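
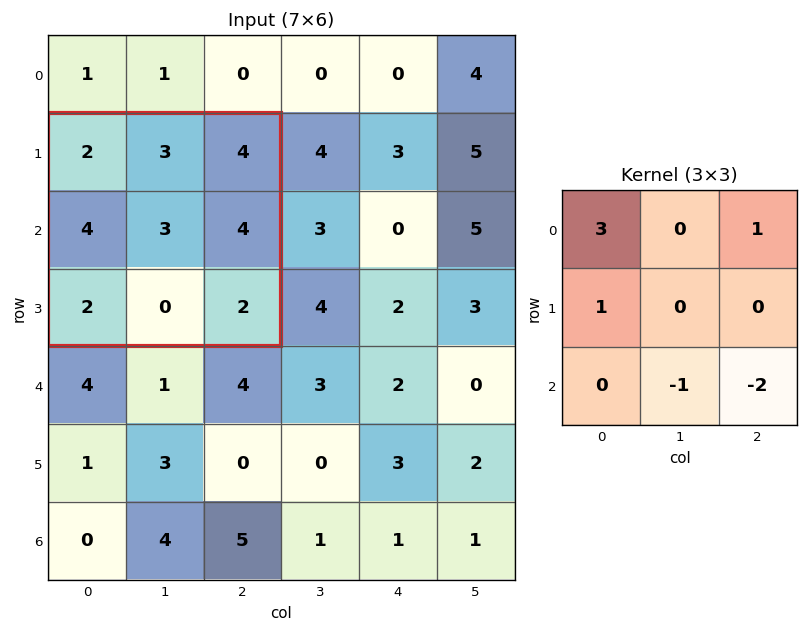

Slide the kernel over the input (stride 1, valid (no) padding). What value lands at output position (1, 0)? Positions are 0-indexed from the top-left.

10

The receptive field on the input at this output position is [2 3 4 / 4 3 4 / 2 0 2]. Elementwise product with the kernel and sum: 2·3 + 4·1 + 4·1 + 0·-1 + 2·-2.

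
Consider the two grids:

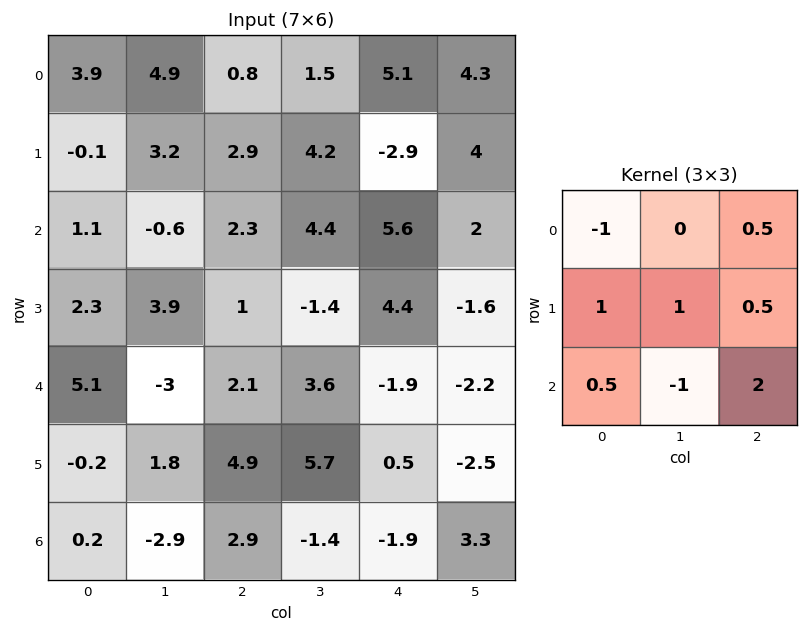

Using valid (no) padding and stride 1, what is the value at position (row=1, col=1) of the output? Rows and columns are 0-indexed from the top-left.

0.95

The receptive field on the input at this output position is [3.2 2.9 4.2 / -0.6 2.3 4.4 / 3.9 1 -1.4]. Elementwise product with the kernel and sum: 3.2·-1 + 4.2·0.5 + -0.6·1 + 2.3·1 + 4.4·0.5 + 3.9·0.5 + 1·-1 + -1.4·2.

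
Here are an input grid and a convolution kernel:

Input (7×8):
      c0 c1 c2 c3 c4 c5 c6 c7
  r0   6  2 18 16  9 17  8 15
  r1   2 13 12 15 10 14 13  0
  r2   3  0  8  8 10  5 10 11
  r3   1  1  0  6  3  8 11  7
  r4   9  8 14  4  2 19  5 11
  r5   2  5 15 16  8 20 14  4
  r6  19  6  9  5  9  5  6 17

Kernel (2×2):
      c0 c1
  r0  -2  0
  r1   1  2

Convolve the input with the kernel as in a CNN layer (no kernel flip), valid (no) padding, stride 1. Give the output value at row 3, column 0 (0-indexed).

23

The receptive field on the input at this output position is [1 1 / 9 8]. Elementwise product with the kernel and sum: 1·-2 + 9·1 + 8·2.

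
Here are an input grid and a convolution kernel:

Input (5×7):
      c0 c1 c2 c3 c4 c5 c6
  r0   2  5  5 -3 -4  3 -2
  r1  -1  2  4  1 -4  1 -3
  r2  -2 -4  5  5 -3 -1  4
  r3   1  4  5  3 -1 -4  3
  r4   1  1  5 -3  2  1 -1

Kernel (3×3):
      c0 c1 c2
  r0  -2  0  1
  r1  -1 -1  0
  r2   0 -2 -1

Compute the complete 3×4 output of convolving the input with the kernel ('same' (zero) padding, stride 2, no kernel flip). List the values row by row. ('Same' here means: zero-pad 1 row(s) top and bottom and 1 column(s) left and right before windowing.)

Output[0,0]: The receptive field on the zero-padded input at this output position is [0 0 0 / 0 2 5 / 0 -1 2]. Elementwise product with the kernel and sum: 0·-2 + 0·1 + 0·-1 + 2·-1 + -1·-2 + 2·-1.
Output[0,1]: The receptive field on the zero-padded input at this output position is [0 0 0 / 5 5 -3 / 2 4 1]. Elementwise product with the kernel and sum: 0·-2 + 0·1 + 5·-1 + 5·-1 + 4·-2 + 1·-1.

-2 -19 14 5
-2 -17 3 -11
3 -11 -9 8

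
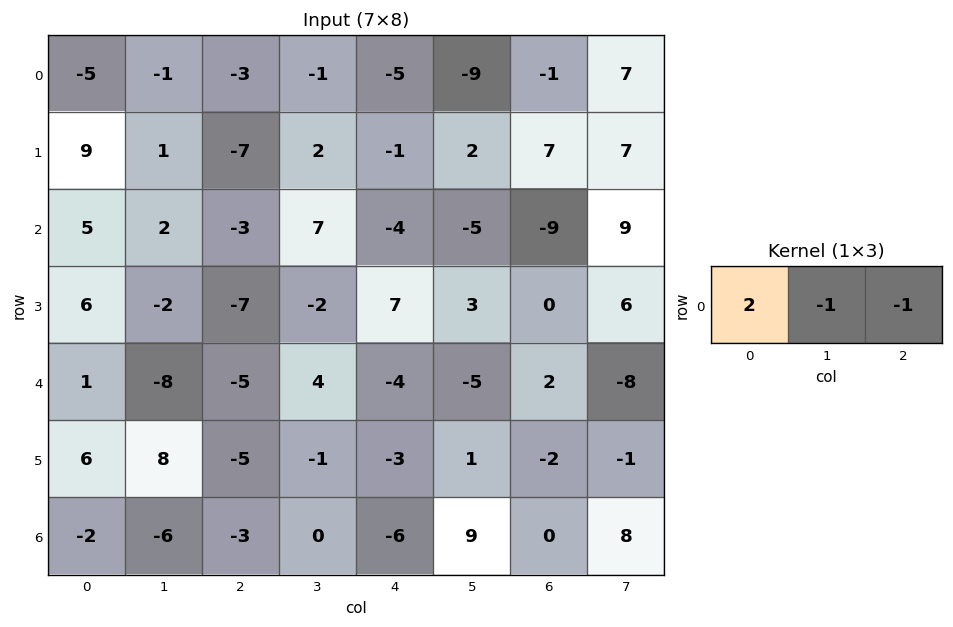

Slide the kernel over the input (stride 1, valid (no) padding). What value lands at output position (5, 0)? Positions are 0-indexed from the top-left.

9

The receptive field on the input at this output position is [6 8 -5]. Elementwise product with the kernel and sum: 6·2 + 8·-1 + -5·-1.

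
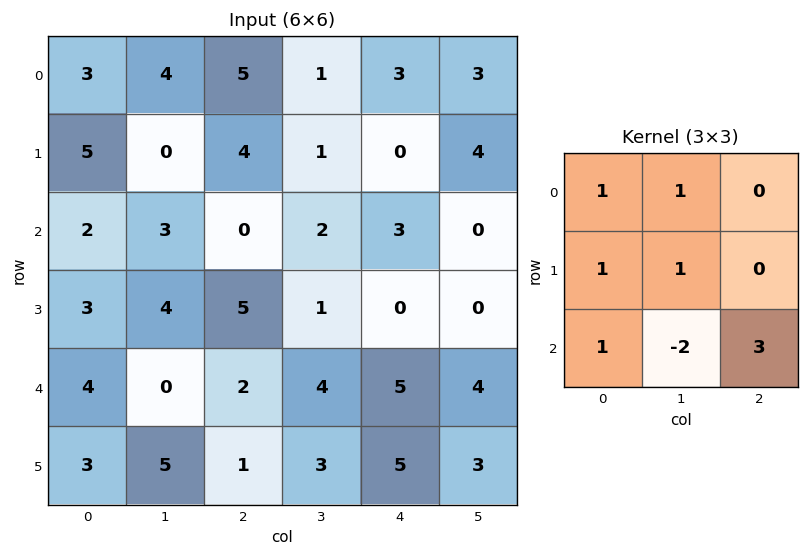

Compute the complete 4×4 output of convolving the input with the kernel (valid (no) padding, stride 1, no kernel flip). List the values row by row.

8 22 16 1
20 4 10 7
22 20 17 12
7 23 22 12

Output[0,0]: The receptive field on the input at this output position is [3 4 5 / 5 0 4 / 2 3 0]. Elementwise product with the kernel and sum: 3·1 + 4·1 + 5·1 + 0·1 + 2·1 + 3·-2 + 0·3.
Output[0,1]: The receptive field on the input at this output position is [4 5 1 / 0 4 1 / 3 0 2]. Elementwise product with the kernel and sum: 4·1 + 5·1 + 0·1 + 4·1 + 3·1 + 0·-2 + 2·3.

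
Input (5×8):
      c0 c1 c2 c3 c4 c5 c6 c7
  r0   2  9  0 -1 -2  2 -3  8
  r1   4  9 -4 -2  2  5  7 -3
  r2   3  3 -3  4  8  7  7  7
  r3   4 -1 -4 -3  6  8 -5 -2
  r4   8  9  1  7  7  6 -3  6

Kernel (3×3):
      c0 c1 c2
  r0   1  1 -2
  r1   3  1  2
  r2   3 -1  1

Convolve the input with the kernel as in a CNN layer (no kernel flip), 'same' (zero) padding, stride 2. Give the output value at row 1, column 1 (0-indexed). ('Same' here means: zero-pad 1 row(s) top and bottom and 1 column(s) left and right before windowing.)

21

The receptive field on the zero-padded input at this output position is [9 -4 -2 / 3 -3 4 / -1 -4 -3]. Elementwise product with the kernel and sum: 9·1 + -4·1 + -2·-2 + 3·3 + -3·1 + 4·2 + -1·3 + -4·-1 + -3·1.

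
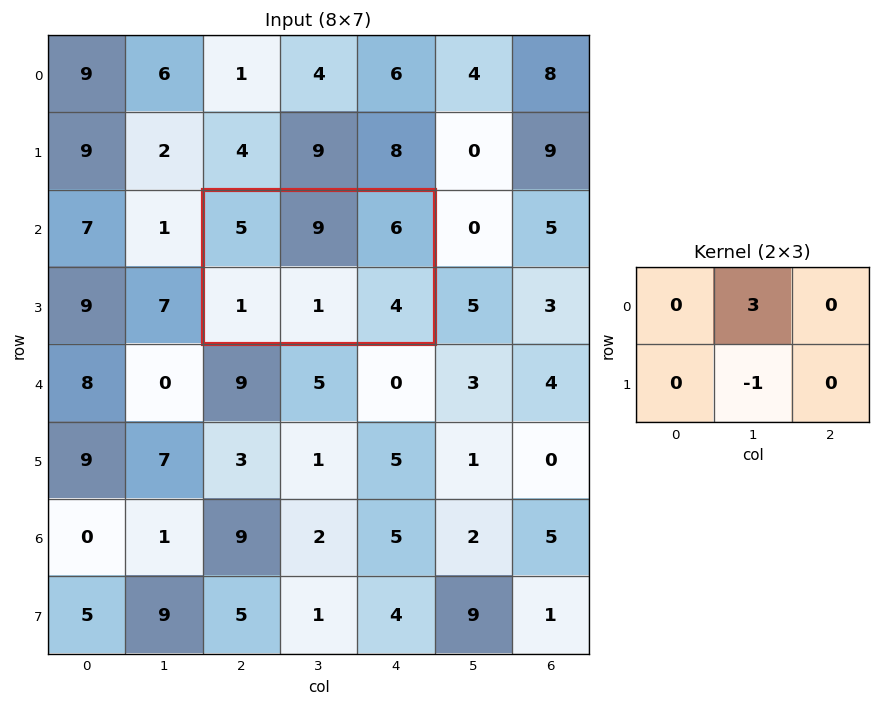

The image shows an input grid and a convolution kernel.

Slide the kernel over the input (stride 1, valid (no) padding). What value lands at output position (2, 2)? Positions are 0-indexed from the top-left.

The receptive field on the input at this output position is [5 9 6 / 1 1 4]. Elementwise product with the kernel and sum: 9·3 + 1·-1.

26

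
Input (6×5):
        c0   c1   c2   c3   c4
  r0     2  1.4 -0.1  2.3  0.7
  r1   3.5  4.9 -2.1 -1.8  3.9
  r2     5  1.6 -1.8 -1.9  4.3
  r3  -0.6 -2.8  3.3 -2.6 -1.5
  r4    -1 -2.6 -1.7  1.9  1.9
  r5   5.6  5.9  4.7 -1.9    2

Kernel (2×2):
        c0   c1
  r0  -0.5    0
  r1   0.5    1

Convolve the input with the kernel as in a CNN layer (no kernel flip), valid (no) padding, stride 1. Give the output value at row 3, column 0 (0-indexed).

-2.8

The receptive field on the input at this output position is [-0.6 -2.8 / -1 -2.6]. Elementwise product with the kernel and sum: -0.6·-0.5 + -1·0.5 + -2.6·1.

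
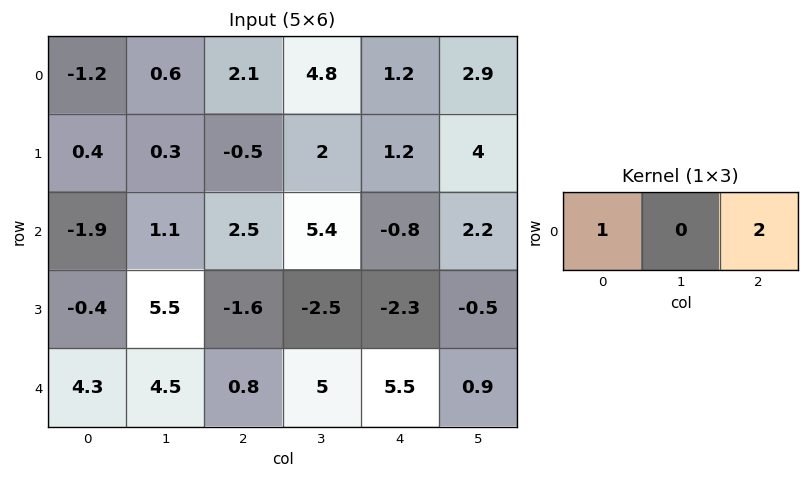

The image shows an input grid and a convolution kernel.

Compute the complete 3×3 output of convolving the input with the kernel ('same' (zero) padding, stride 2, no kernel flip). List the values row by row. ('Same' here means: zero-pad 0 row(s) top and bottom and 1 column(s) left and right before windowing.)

Output[0,0]: The receptive field on the zero-padded input at this output position is [0 -1.2 0.6]. Elementwise product with the kernel and sum: 0·1 + 0.6·2.
Output[0,1]: The receptive field on the zero-padded input at this output position is [0.6 2.1 4.8]. Elementwise product with the kernel and sum: 0.6·1 + 4.8·2.

1.2 10.2 10.6
2.2 11.9 9.8
9 14.5 6.8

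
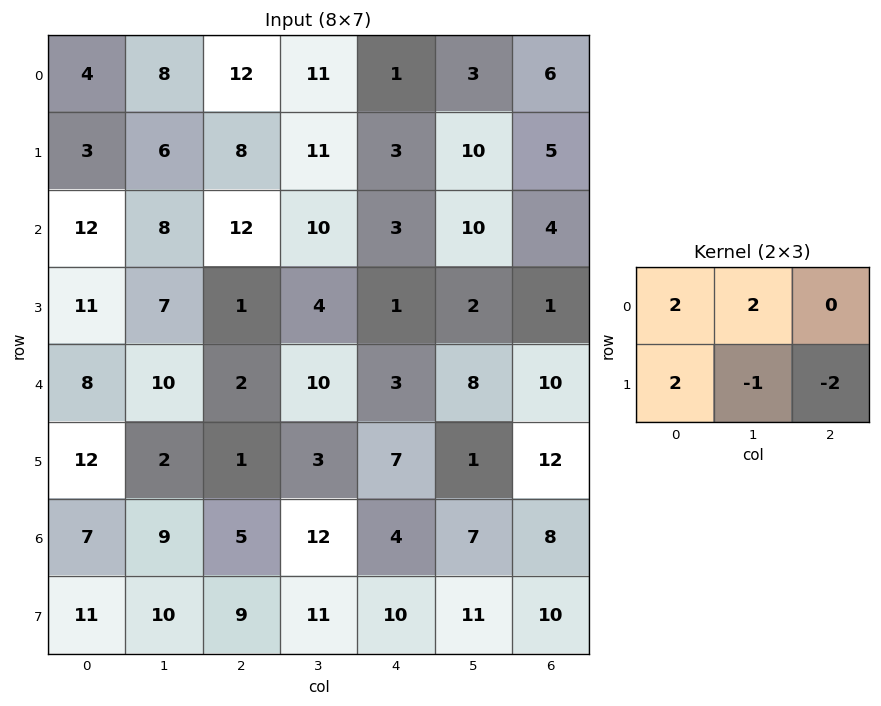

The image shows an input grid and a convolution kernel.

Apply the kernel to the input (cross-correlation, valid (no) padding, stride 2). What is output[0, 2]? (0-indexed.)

-6

The receptive field on the input at this output position is [1 3 6 / 3 10 5]. Elementwise product with the kernel and sum: 1·2 + 3·2 + 3·2 + 10·-1 + 5·-2.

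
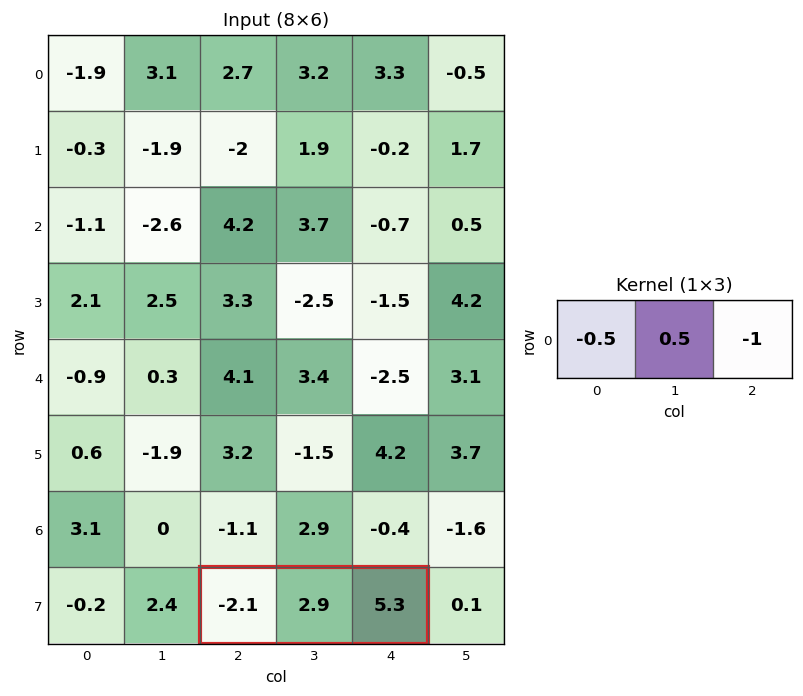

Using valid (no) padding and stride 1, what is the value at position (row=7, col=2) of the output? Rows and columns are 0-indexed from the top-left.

The receptive field on the input at this output position is [-2.1 2.9 5.3]. Elementwise product with the kernel and sum: -2.1·-0.5 + 2.9·0.5 + 5.3·-1.

-2.8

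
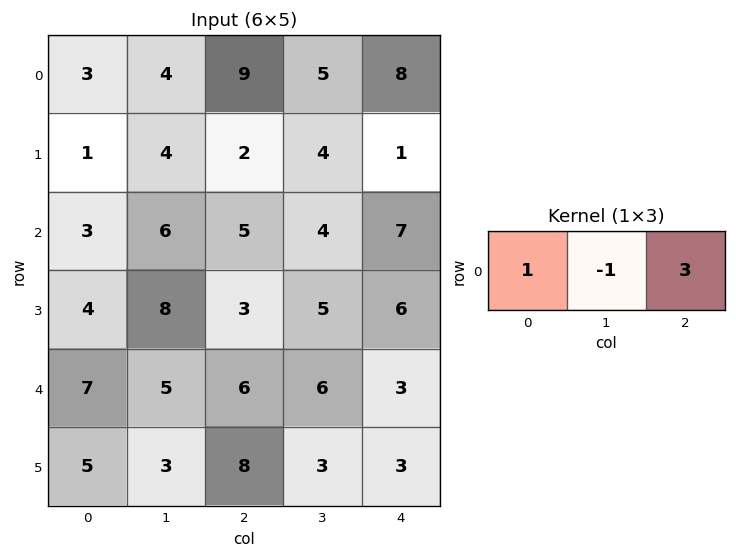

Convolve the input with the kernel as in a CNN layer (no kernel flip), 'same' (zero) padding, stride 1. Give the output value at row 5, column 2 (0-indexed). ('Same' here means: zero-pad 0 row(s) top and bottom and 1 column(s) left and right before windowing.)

The receptive field on the zero-padded input at this output position is [3 8 3]. Elementwise product with the kernel and sum: 3·1 + 8·-1 + 3·3.

4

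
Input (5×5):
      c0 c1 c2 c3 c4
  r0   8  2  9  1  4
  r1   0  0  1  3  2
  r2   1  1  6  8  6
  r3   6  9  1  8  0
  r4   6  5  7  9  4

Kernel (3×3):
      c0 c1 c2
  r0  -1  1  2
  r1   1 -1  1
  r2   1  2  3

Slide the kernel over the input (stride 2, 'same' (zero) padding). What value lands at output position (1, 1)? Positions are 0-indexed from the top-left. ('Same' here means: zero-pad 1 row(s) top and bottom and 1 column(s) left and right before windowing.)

The receptive field on the zero-padded input at this output position is [0 1 3 / 1 6 8 / 9 1 8]. Elementwise product with the kernel and sum: 0·-1 + 1·1 + 3·2 + 1·1 + 6·-1 + 8·1 + 9·1 + 1·2 + 8·3.

45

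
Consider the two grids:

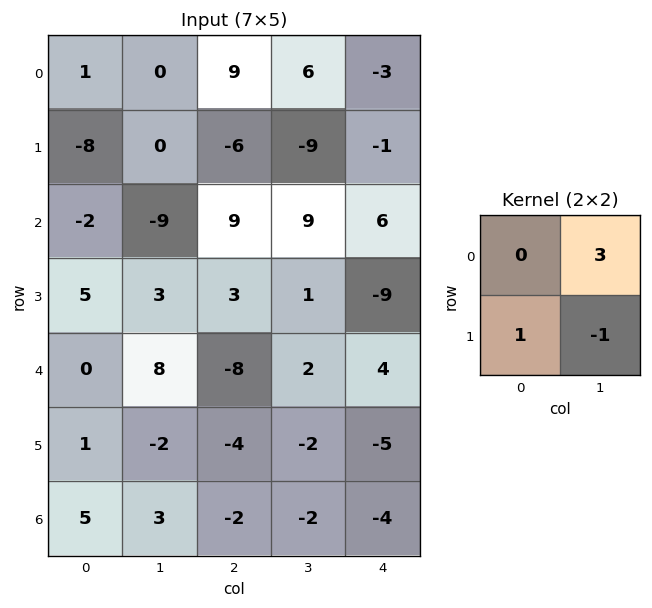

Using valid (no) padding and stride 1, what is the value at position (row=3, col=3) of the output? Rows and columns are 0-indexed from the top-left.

-29

The receptive field on the input at this output position is [1 -9 / 2 4]. Elementwise product with the kernel and sum: -9·3 + 2·1 + 4·-1.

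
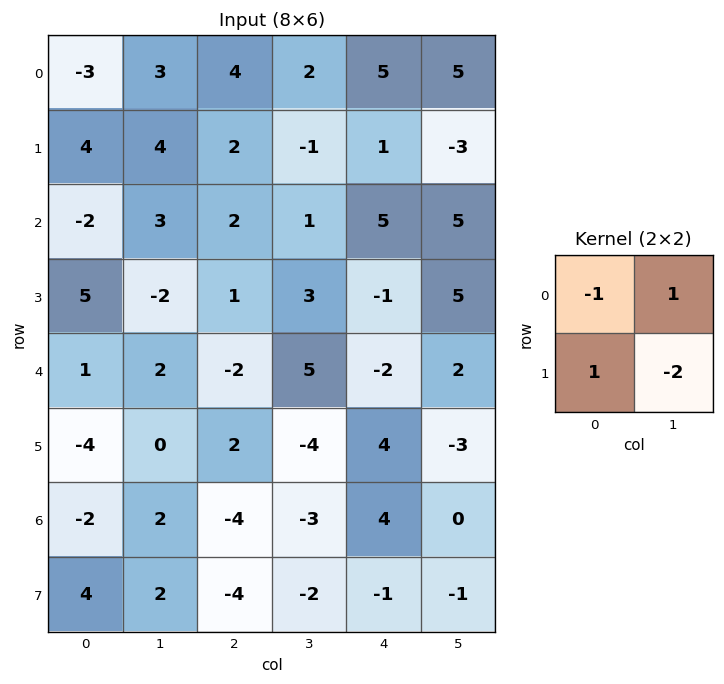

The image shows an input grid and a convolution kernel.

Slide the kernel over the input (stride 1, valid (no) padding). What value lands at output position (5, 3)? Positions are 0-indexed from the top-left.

-3

The receptive field on the input at this output position is [-4 4 / -3 4]. Elementwise product with the kernel and sum: -4·-1 + 4·1 + -3·1 + 4·-2.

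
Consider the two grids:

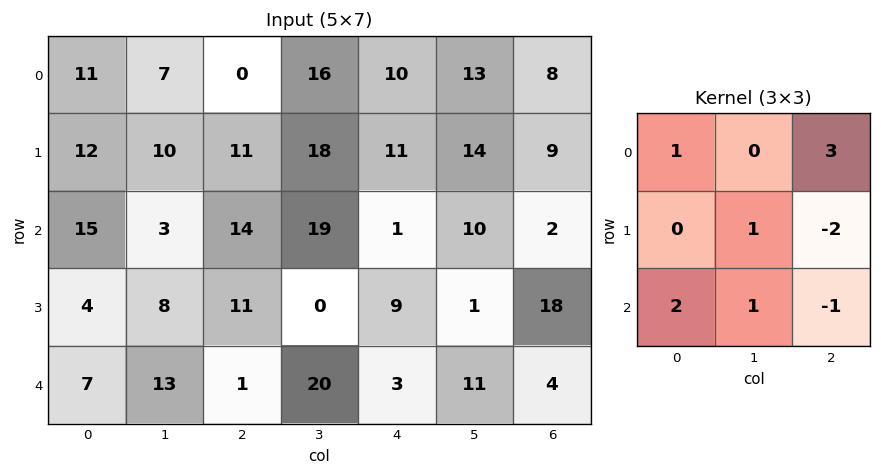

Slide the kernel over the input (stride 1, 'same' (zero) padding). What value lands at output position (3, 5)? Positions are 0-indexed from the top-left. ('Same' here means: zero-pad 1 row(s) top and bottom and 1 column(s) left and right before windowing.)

-15

The receptive field on the zero-padded input at this output position is [1 10 2 / 9 1 18 / 3 11 4]. Elementwise product with the kernel and sum: 1·1 + 2·3 + 1·1 + 18·-2 + 3·2 + 11·1 + 4·-1.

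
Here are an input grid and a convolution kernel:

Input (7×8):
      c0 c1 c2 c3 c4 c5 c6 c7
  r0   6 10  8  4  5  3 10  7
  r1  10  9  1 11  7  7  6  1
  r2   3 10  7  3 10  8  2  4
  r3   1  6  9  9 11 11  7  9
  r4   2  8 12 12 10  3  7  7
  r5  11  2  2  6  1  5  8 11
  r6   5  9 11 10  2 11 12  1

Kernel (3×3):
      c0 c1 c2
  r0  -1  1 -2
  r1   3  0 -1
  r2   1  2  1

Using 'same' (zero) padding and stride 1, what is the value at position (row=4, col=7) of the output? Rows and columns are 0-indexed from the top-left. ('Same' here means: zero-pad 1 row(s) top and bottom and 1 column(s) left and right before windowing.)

53

The receptive field on the zero-padded input at this output position is [7 9 0 / 7 7 0 / 8 11 0]. Elementwise product with the kernel and sum: 7·-1 + 9·1 + 0·-2 + 7·3 + 0·-1 + 8·1 + 11·2 + 0·1.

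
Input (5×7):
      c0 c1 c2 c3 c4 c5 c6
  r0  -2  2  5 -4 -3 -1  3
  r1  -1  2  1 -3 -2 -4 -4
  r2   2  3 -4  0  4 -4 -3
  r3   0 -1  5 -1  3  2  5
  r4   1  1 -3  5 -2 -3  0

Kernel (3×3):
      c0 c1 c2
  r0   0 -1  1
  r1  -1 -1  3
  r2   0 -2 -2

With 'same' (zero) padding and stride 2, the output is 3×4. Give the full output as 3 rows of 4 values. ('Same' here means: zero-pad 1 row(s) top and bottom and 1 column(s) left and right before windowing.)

Output[0,0]: The receptive field on the zero-padded input at this output position is [0 0 0 / 0 -2 2 / 0 -1 2]. Elementwise product with the kernel and sum: 0·-1 + 0·1 + 0·-1 + -2·-1 + 2·3 + -1·-2 + 2·-2.

6 -15 16 6
12 -11 -28 1
1 11 -13 -2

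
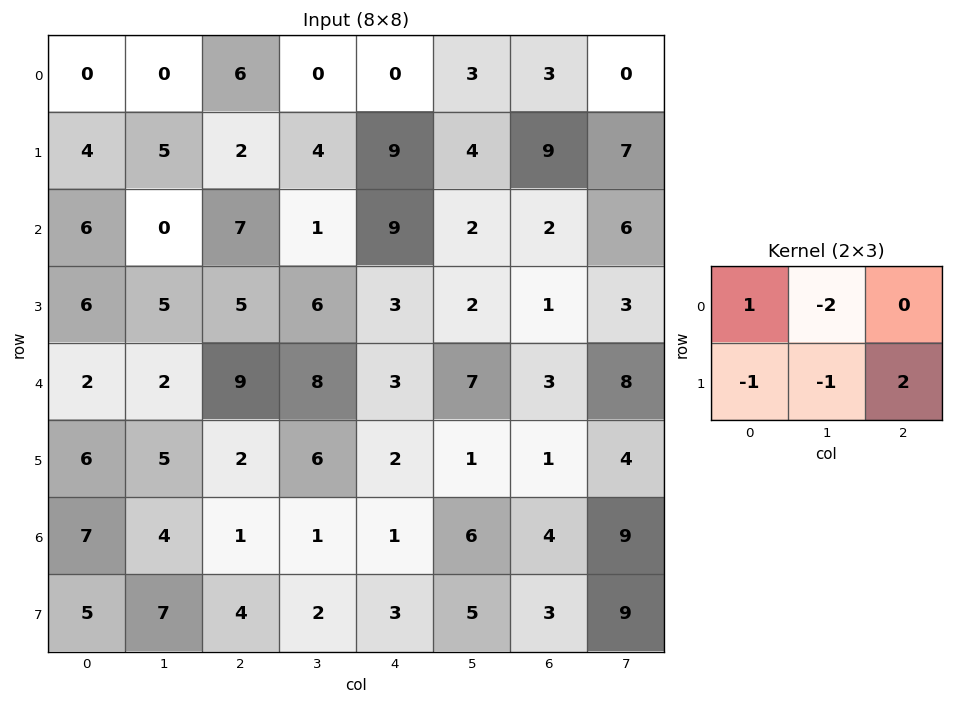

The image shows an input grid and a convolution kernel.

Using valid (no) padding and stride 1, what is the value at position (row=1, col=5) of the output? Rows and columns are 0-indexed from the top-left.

The receptive field on the input at this output position is [4 9 7 / 2 2 6]. Elementwise product with the kernel and sum: 4·1 + 9·-2 + 2·-1 + 2·-1 + 6·2.

-6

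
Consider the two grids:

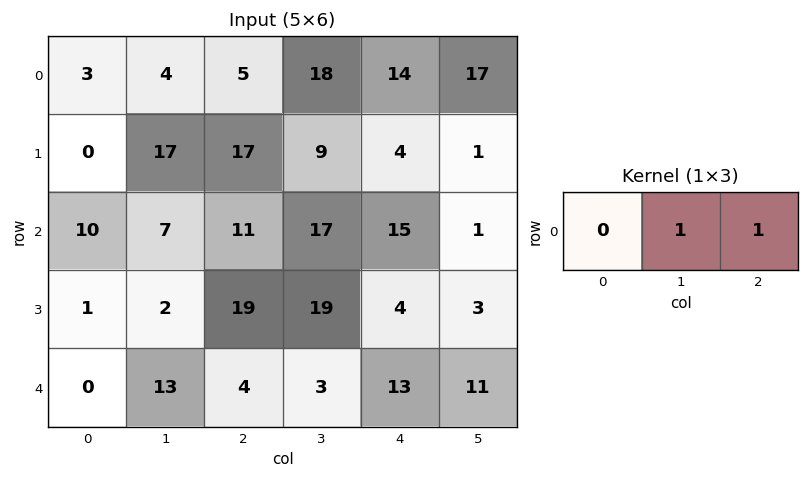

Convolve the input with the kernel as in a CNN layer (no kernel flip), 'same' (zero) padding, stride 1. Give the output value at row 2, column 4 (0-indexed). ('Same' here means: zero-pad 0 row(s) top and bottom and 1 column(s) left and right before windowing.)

The receptive field on the zero-padded input at this output position is [17 15 1]. Elementwise product with the kernel and sum: 15·1 + 1·1.

16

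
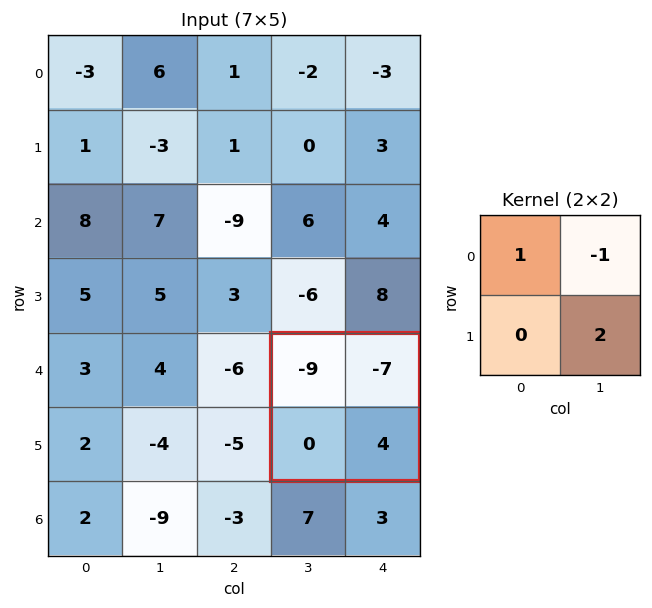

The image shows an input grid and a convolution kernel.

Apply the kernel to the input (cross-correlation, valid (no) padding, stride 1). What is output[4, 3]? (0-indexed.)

6

The receptive field on the input at this output position is [-9 -7 / 0 4]. Elementwise product with the kernel and sum: -9·1 + -7·-1 + 4·2.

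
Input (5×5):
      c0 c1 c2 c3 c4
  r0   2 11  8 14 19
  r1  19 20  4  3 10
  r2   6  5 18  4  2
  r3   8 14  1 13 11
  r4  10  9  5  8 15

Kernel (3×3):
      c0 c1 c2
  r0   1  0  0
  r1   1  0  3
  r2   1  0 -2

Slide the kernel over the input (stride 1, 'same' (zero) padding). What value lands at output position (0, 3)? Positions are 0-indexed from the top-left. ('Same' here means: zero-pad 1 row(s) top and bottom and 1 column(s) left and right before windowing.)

49

The receptive field on the zero-padded input at this output position is [0 0 0 / 8 14 19 / 4 3 10]. Elementwise product with the kernel and sum: 0·1 + 8·1 + 19·3 + 4·1 + 10·-2.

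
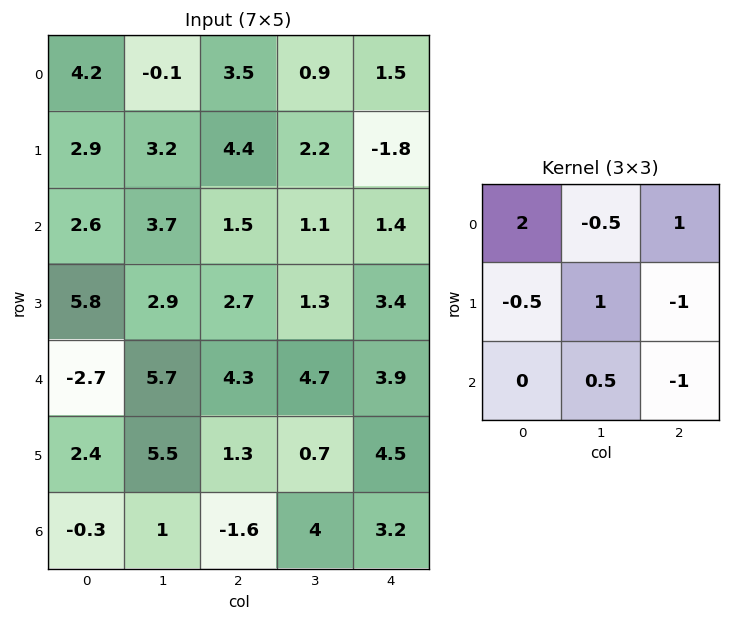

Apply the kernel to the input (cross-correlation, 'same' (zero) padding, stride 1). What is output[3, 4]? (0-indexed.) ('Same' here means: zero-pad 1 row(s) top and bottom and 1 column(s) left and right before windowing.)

6.2

The receptive field on the zero-padded input at this output position is [1.1 1.4 0 / 1.3 3.4 0 / 4.7 3.9 0]. Elementwise product with the kernel and sum: 1.1·2 + 1.4·-0.5 + 0·1 + 1.3·-0.5 + 3.4·1 + 0·-1 + 3.9·0.5 + 0·-1.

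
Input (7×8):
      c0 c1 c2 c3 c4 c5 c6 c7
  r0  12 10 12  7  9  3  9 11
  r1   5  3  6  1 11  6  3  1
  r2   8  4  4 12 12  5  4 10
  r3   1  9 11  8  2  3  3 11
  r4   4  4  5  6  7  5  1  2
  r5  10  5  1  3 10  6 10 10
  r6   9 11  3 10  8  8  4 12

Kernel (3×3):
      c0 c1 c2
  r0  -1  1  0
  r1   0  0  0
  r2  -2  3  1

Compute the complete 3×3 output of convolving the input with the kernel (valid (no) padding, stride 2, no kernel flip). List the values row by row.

-2 35 -11
5 23 -5
18 33 10

Output[0,0]: The receptive field on the input at this output position is [12 10 12 / 5 3 6 / 8 4 4]. Elementwise product with the kernel and sum: 12·-1 + 10·1 + 8·-2 + 4·3 + 4·1.
Output[0,1]: The receptive field on the input at this output position is [12 7 9 / 6 1 11 / 4 12 12]. Elementwise product with the kernel and sum: 12·-1 + 7·1 + 4·-2 + 12·3 + 12·1.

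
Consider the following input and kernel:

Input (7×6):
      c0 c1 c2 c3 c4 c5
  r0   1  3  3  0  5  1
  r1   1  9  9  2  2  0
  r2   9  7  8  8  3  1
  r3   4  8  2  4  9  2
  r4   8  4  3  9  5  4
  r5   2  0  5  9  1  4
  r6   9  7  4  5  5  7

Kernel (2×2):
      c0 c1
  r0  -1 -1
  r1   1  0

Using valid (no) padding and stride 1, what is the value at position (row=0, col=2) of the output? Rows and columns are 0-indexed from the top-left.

The receptive field on the input at this output position is [3 0 / 9 2]. Elementwise product with the kernel and sum: 3·-1 + 0·-1 + 9·1.

6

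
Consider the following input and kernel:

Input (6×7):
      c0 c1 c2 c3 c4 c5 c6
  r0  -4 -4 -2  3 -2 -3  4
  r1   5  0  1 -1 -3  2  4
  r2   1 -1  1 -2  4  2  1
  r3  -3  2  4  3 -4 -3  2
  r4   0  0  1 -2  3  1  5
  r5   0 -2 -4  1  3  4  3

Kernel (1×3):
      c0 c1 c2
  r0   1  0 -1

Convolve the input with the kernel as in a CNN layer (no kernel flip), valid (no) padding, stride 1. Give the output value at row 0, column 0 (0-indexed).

The receptive field on the input at this output position is [-4 -4 -2]. Elementwise product with the kernel and sum: -4·1 + -2·-1.

-2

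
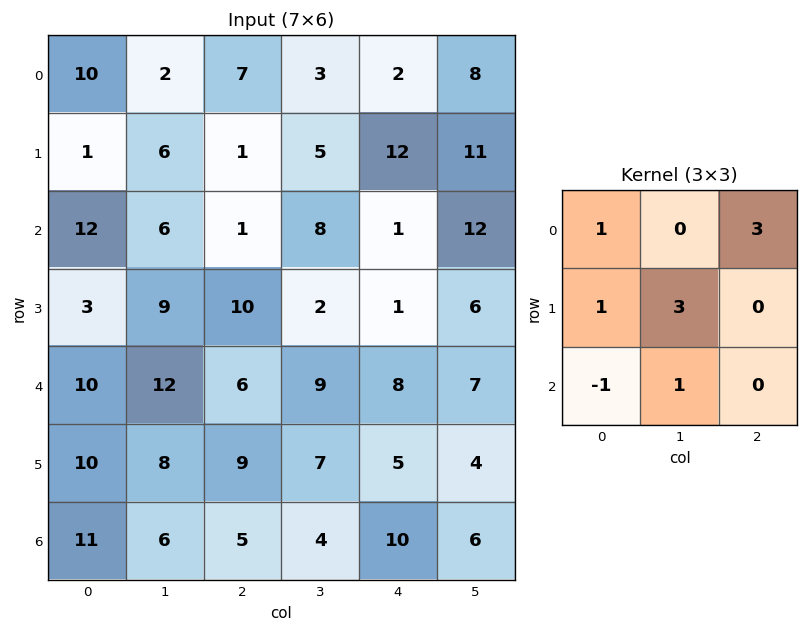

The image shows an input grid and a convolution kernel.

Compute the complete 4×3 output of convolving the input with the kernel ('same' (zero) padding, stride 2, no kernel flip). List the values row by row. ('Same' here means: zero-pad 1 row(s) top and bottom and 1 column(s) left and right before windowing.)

Output[0,0]: The receptive field on the zero-padded input at this output position is [0 0 0 / 0 10 2 / 0 1 6]. Elementwise product with the kernel and sum: 0·1 + 0·3 + 0·1 + 10·3 + 0·-1 + 1·1.

31 18 16
57 31 48
67 46 51
57 50 53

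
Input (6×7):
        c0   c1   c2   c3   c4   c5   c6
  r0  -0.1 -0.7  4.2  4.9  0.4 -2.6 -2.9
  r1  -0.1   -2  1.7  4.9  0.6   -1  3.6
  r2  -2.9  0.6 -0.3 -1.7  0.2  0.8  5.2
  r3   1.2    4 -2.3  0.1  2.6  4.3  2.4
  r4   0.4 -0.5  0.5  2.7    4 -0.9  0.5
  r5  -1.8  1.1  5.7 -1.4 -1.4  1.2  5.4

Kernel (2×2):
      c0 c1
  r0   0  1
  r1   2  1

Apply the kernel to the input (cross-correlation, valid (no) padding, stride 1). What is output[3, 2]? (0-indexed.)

3.8

The receptive field on the input at this output position is [-2.3 0.1 / 0.5 2.7]. Elementwise product with the kernel and sum: 0.1·1 + 0.5·2 + 2.7·1.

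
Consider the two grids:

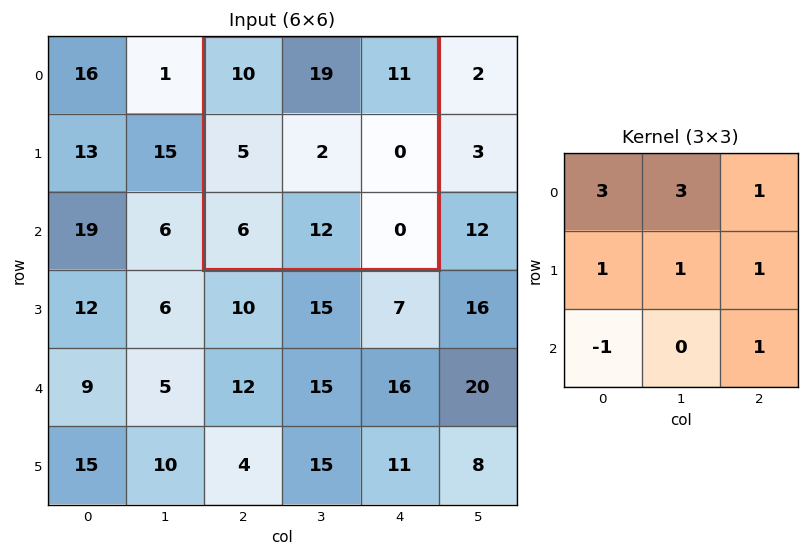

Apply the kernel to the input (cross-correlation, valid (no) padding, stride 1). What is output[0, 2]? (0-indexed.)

The receptive field on the input at this output position is [10 19 11 / 5 2 0 / 6 12 0]. Elementwise product with the kernel and sum: 10·3 + 19·3 + 11·1 + 5·1 + 2·1 + 0·1 + 6·-1 + 0·1.

99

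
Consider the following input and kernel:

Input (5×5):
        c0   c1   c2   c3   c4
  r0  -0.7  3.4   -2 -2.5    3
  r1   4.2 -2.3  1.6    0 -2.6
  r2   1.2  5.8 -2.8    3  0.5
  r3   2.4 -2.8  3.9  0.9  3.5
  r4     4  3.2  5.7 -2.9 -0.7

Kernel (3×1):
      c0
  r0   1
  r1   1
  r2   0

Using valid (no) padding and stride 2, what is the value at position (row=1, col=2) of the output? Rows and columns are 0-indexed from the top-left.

The receptive field on the input at this output position is [0.5 / 3.5 / -0.7]. Elementwise product with the kernel and sum: 0.5·1 + 3.5·1.

4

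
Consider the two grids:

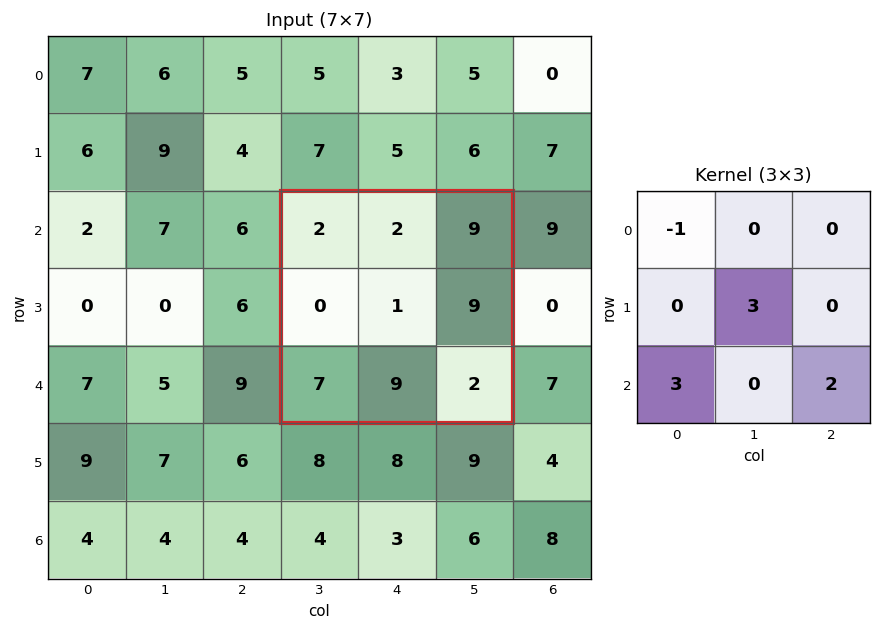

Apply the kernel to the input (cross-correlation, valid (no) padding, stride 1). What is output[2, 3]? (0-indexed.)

The receptive field on the input at this output position is [2 2 9 / 0 1 9 / 7 9 2]. Elementwise product with the kernel and sum: 2·-1 + 1·3 + 7·3 + 2·2.

26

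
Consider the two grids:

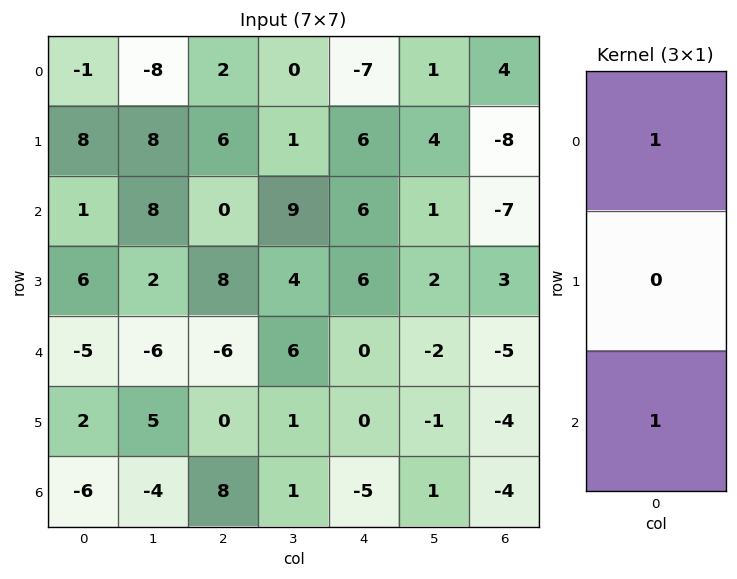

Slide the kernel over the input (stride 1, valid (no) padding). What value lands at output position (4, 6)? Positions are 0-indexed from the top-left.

-9

The receptive field on the input at this output position is [-5 / -4 / -4]. Elementwise product with the kernel and sum: -5·1 + -4·1.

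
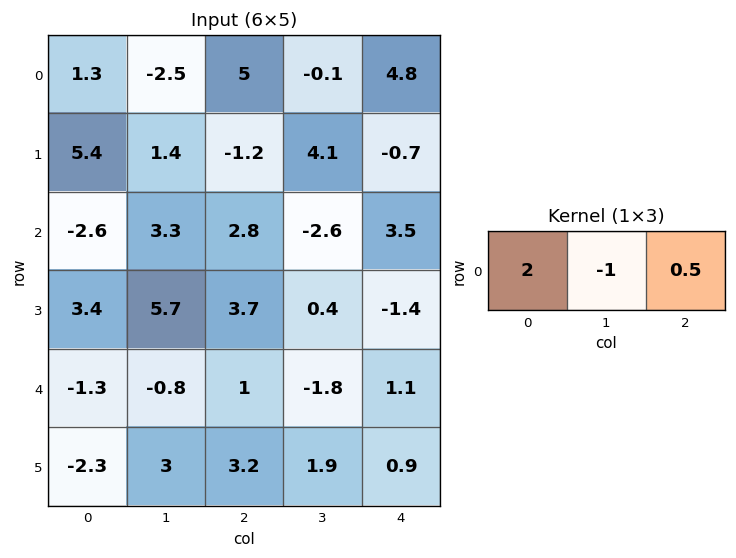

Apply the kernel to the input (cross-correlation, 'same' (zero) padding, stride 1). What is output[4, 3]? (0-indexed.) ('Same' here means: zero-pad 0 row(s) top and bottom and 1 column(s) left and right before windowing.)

The receptive field on the zero-padded input at this output position is [1 -1.8 1.1]. Elementwise product with the kernel and sum: 1·2 + -1.8·-1 + 1.1·0.5.

4.35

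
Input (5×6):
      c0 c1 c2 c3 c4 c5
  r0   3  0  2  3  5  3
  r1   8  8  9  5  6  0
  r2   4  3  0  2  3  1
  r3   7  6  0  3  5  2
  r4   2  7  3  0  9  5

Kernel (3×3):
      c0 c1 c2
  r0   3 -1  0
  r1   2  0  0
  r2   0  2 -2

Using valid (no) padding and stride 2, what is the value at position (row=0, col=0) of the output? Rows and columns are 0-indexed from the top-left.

The receptive field on the input at this output position is [3 0 2 / 8 8 9 / 4 3 0]. Elementwise product with the kernel and sum: 3·3 + 0·-1 + 8·2 + 3·2 + 0·-2.

31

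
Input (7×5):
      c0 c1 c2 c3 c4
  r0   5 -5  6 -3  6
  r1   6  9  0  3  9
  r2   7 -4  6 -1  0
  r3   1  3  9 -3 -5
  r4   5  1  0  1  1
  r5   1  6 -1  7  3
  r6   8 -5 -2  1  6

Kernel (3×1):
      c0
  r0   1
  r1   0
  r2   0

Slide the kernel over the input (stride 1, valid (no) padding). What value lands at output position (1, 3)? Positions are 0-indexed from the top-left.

3

The receptive field on the input at this output position is [3 / -1 / -3]. Elementwise product with the kernel and sum: 3·1.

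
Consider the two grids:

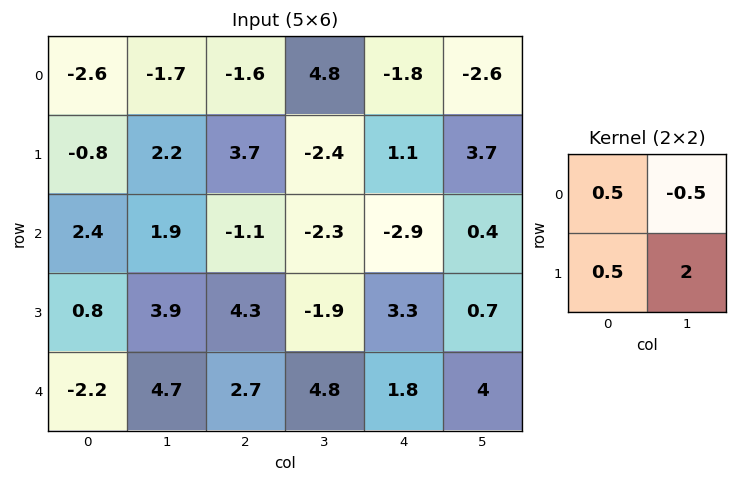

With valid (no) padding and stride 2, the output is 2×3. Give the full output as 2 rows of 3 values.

3.55 -6.15 8.35
8.45 -1.05 1.4

Output[0,0]: The receptive field on the input at this output position is [-2.6 -1.7 / -0.8 2.2]. Elementwise product with the kernel and sum: -2.6·0.5 + -1.7·-0.5 + -0.8·0.5 + 2.2·2.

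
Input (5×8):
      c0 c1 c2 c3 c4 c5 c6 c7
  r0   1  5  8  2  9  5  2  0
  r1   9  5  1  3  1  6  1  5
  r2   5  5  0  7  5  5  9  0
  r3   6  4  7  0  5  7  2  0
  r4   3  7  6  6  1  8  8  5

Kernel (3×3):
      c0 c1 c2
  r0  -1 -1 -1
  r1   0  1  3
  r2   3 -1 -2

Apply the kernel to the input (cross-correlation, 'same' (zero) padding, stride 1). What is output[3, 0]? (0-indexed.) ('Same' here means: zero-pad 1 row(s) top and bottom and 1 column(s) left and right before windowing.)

The receptive field on the zero-padded input at this output position is [0 5 5 / 0 6 4 / 0 3 7]. Elementwise product with the kernel and sum: 0·-1 + 5·-1 + 5·-1 + 6·1 + 4·3 + 0·3 + 3·-1 + 7·-2.

-9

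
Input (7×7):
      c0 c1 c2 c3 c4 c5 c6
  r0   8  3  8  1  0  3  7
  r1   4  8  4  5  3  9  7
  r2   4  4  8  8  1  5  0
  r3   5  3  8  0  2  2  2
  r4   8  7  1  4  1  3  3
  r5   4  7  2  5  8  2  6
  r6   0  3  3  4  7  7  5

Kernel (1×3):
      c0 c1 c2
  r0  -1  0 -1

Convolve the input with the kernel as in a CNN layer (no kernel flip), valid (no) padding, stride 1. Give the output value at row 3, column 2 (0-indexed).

-10

The receptive field on the input at this output position is [8 0 2]. Elementwise product with the kernel and sum: 8·-1 + 2·-1.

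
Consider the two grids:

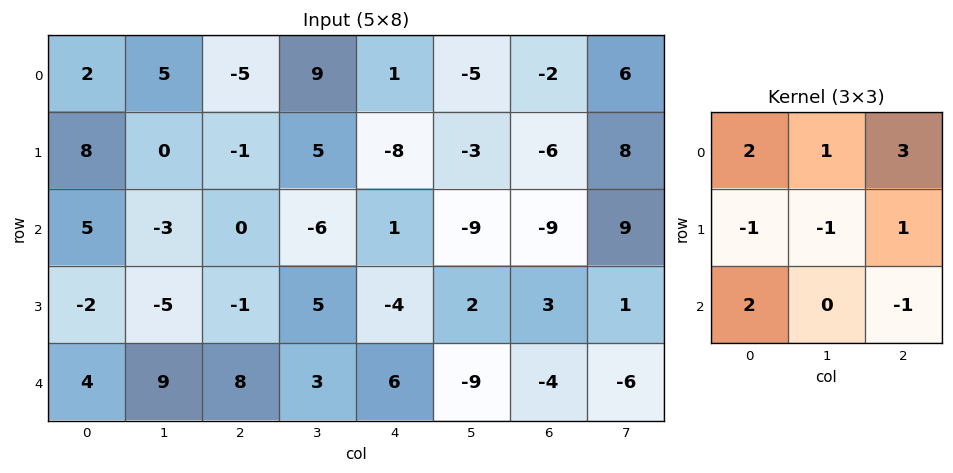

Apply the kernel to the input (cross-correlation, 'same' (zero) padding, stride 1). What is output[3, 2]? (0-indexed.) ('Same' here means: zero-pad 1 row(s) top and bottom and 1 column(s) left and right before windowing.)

2

The receptive field on the zero-padded input at this output position is [-3 0 -6 / -5 -1 5 / 9 8 3]. Elementwise product with the kernel and sum: -3·2 + 0·1 + -6·3 + -5·-1 + -1·-1 + 5·1 + 9·2 + 3·-1.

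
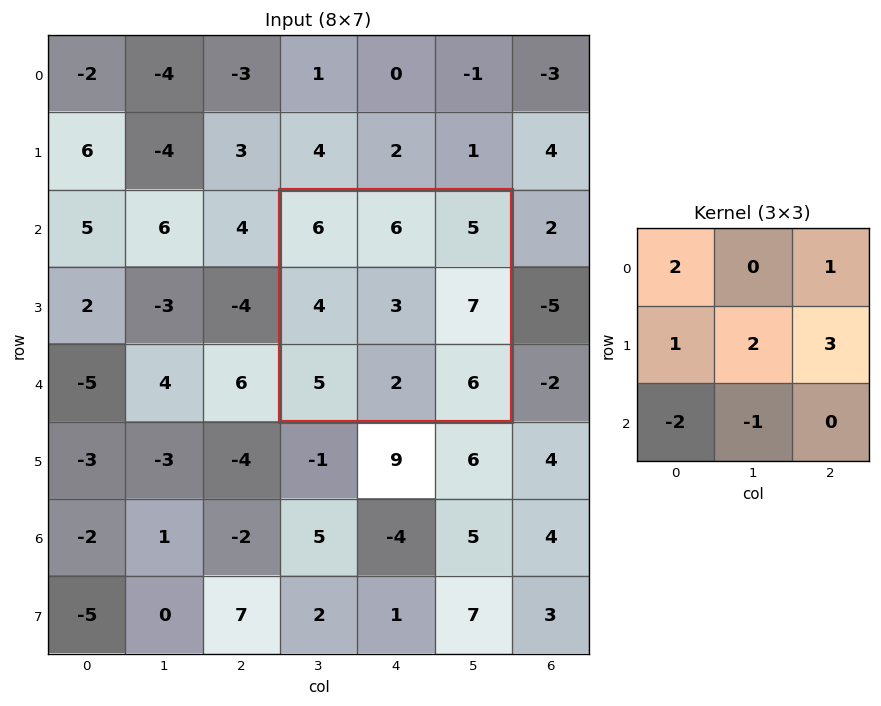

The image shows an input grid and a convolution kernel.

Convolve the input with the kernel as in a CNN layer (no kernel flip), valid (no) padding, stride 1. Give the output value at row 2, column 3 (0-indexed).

36

The receptive field on the input at this output position is [6 6 5 / 4 3 7 / 5 2 6]. Elementwise product with the kernel and sum: 6·2 + 5·1 + 4·1 + 3·2 + 7·3 + 5·-2 + 2·-1.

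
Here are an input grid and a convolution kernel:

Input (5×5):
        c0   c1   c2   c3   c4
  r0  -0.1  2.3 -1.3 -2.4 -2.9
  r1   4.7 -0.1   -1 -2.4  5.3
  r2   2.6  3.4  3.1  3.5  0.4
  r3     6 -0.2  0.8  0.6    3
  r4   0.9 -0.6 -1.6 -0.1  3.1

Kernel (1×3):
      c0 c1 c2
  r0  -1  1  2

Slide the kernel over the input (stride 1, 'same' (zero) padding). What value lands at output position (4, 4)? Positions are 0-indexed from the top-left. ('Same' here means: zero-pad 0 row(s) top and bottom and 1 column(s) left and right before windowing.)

3.2

The receptive field on the zero-padded input at this output position is [-0.1 3.1 0]. Elementwise product with the kernel and sum: -0.1·-1 + 3.1·1 + 0·2.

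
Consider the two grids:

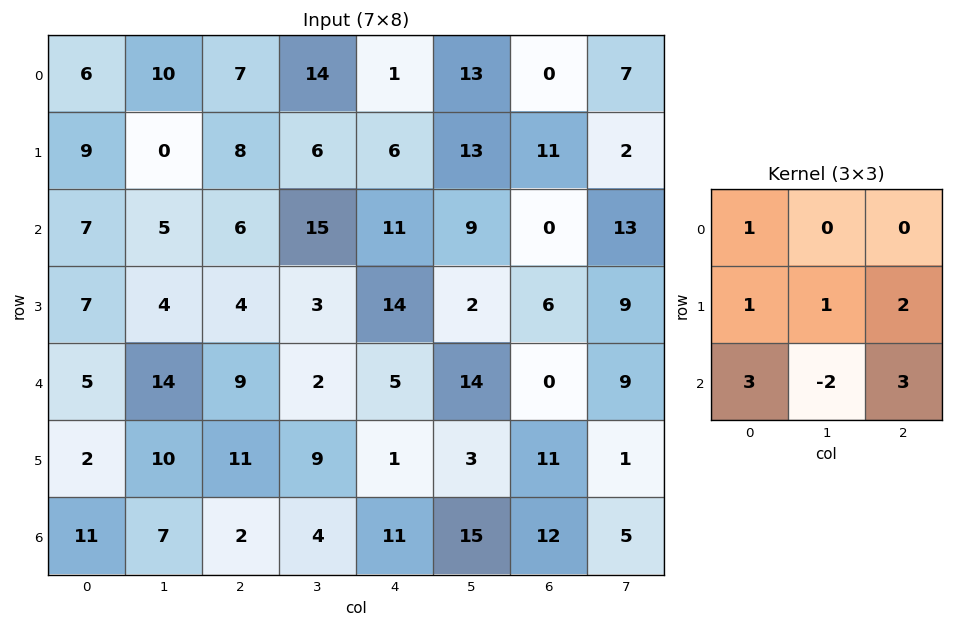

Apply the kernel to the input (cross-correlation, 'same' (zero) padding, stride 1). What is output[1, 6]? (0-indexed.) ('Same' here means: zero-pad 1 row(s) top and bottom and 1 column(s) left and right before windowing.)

107

The receptive field on the zero-padded input at this output position is [13 0 7 / 13 11 2 / 9 0 13]. Elementwise product with the kernel and sum: 13·1 + 13·1 + 11·1 + 2·2 + 9·3 + 0·-2 + 13·3.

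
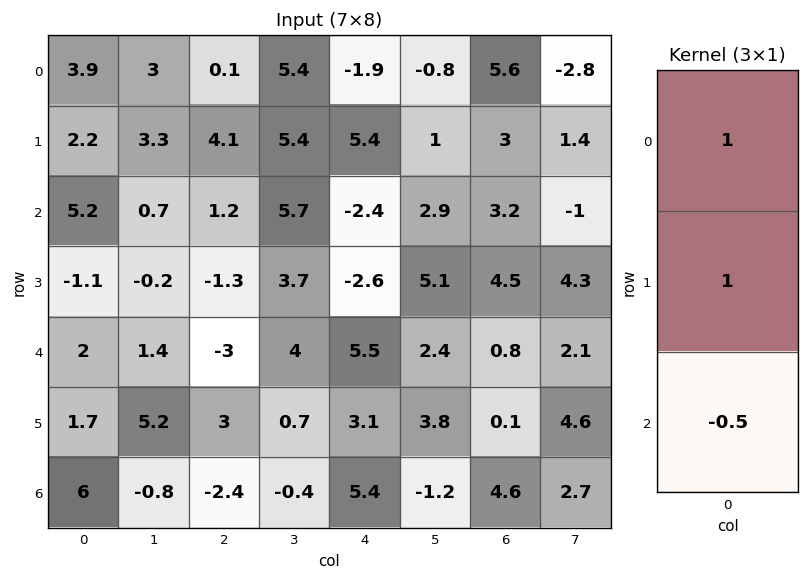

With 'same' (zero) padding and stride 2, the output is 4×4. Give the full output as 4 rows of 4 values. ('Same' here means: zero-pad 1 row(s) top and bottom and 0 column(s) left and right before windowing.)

2.8 -1.95 -4.6 4.1
7.95 5.95 4.3 3.95
0.05 -5.8 1.35 5.25
7.7 0.6 8.5 4.7

Output[0,0]: The receptive field on the zero-padded input at this output position is [0 / 3.9 / 2.2]. Elementwise product with the kernel and sum: 0·1 + 3.9·1 + 2.2·-0.5.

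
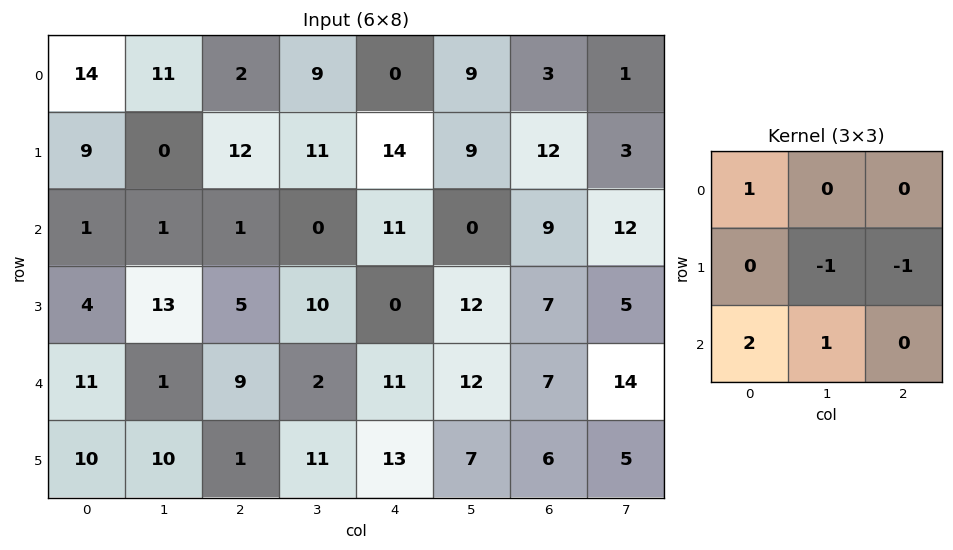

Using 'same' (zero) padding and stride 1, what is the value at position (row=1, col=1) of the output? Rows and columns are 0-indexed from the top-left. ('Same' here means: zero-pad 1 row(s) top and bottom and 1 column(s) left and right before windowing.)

5

The receptive field on the zero-padded input at this output position is [14 11 2 / 9 0 12 / 1 1 1]. Elementwise product with the kernel and sum: 14·1 + 0·-1 + 12·-1 + 1·2 + 1·1.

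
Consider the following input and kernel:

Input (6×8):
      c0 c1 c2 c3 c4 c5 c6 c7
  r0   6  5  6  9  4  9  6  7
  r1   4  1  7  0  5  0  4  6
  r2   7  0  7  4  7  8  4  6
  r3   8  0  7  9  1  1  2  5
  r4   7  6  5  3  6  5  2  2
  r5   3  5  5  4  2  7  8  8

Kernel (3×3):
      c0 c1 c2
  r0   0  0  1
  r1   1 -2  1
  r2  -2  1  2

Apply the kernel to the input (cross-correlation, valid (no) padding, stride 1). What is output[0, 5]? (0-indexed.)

The receptive field on the input at this output position is [9 6 7 / 0 4 6 / 8 4 6]. Elementwise product with the kernel and sum: 7·1 + 0·1 + 4·-2 + 6·1 + 8·-2 + 4·1 + 6·2.

5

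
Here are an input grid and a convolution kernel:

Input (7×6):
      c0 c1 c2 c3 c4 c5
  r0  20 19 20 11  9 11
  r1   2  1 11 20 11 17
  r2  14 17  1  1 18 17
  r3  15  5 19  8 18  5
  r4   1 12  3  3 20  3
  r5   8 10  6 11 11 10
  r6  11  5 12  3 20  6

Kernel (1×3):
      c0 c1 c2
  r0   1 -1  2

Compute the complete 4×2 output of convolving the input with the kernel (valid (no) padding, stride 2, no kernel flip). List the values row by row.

41 27
-1 36
-5 40
30 49

Output[0,0]: The receptive field on the input at this output position is [20 19 20]. Elementwise product with the kernel and sum: 20·1 + 19·-1 + 20·2.
Output[0,1]: The receptive field on the input at this output position is [20 11 9]. Elementwise product with the kernel and sum: 20·1 + 11·-1 + 9·2.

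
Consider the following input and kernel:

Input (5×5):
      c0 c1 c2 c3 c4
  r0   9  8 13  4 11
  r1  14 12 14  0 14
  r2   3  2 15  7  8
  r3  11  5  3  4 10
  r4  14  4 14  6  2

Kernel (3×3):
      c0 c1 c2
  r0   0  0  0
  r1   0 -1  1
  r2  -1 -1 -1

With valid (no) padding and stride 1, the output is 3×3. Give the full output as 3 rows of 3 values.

-18 -38 -16
-6 -20 -16
-34 -23 -16

Output[0,0]: The receptive field on the input at this output position is [9 8 13 / 14 12 14 / 3 2 15]. Elementwise product with the kernel and sum: 12·-1 + 14·1 + 3·-1 + 2·-1 + 15·-1.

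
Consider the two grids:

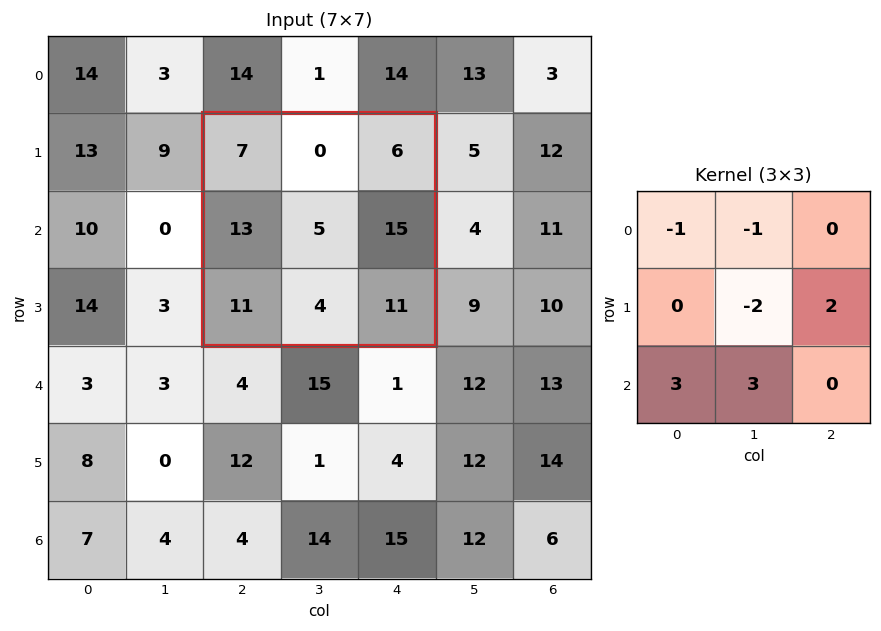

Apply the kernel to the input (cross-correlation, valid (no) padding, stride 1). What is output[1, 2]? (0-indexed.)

The receptive field on the input at this output position is [7 0 6 / 13 5 15 / 11 4 11]. Elementwise product with the kernel and sum: 7·-1 + 0·-1 + 5·-2 + 15·2 + 11·3 + 4·3.

58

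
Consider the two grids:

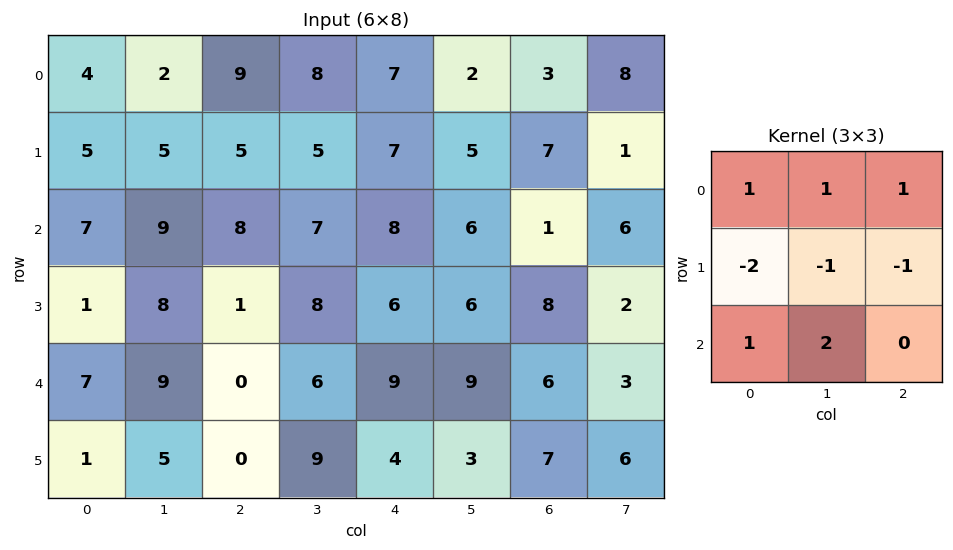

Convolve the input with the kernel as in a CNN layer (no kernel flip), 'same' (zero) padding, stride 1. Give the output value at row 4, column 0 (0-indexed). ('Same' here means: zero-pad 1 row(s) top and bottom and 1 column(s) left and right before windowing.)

-5

The receptive field on the zero-padded input at this output position is [0 1 8 / 0 7 9 / 0 1 5]. Elementwise product with the kernel and sum: 0·1 + 1·1 + 8·1 + 0·-2 + 7·-1 + 9·-1 + 0·1 + 1·2.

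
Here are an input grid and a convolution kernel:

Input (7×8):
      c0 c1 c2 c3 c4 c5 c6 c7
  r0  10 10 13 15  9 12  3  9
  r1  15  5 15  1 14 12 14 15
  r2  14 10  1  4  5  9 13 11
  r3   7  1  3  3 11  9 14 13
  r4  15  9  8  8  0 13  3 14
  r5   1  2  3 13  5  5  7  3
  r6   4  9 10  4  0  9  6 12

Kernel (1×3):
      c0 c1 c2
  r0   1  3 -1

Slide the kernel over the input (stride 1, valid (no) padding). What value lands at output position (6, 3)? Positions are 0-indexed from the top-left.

-5

The receptive field on the input at this output position is [4 0 9]. Elementwise product with the kernel and sum: 4·1 + 0·3 + 9·-1.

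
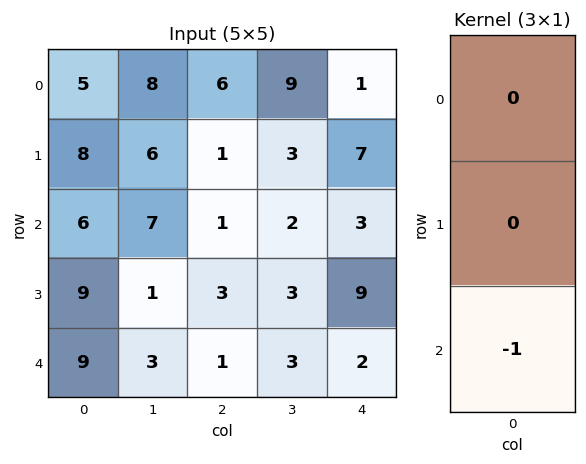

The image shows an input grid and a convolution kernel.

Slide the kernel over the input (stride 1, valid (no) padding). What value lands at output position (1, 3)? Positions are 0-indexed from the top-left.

The receptive field on the input at this output position is [3 / 2 / 3]. Elementwise product with the kernel and sum: 3·-1.

-3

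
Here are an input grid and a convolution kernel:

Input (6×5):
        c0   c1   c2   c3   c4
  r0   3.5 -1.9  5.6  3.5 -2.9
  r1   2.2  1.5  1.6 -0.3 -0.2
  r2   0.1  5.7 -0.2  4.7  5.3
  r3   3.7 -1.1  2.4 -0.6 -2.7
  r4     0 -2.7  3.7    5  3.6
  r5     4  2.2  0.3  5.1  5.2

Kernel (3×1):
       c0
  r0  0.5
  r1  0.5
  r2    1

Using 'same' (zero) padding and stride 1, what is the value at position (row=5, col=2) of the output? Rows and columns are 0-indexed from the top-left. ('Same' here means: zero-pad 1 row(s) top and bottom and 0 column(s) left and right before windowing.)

The receptive field on the zero-padded input at this output position is [3.7 / 0.3 / 0]. Elementwise product with the kernel and sum: 3.7·0.5 + 0.3·0.5 + 0·1.

2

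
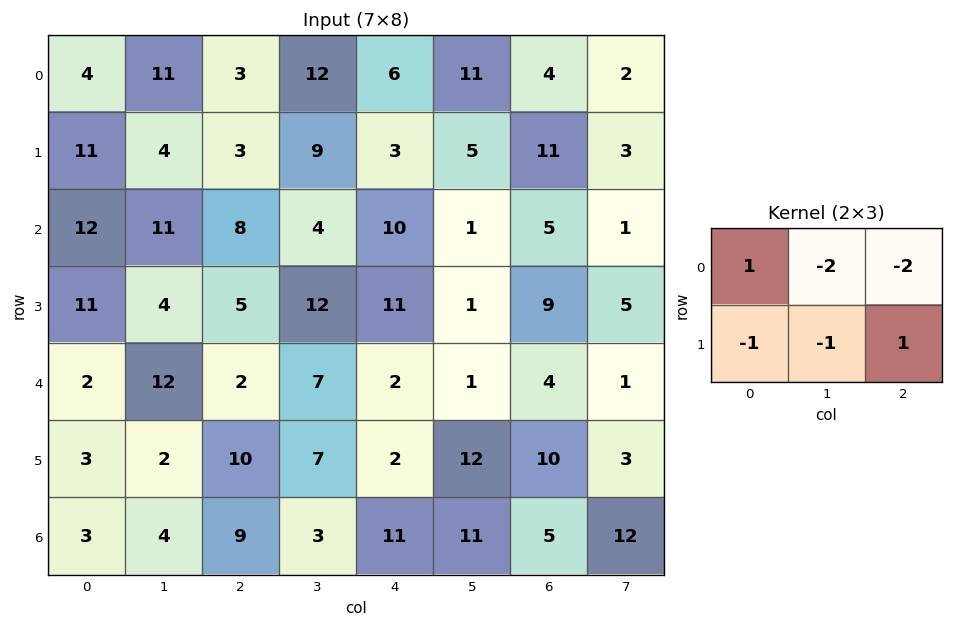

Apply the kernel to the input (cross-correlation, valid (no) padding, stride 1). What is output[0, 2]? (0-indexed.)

The receptive field on the input at this output position is [3 12 6 / 3 9 3]. Elementwise product with the kernel and sum: 3·1 + 12·-2 + 6·-2 + 3·-1 + 9·-1 + 3·1.

-42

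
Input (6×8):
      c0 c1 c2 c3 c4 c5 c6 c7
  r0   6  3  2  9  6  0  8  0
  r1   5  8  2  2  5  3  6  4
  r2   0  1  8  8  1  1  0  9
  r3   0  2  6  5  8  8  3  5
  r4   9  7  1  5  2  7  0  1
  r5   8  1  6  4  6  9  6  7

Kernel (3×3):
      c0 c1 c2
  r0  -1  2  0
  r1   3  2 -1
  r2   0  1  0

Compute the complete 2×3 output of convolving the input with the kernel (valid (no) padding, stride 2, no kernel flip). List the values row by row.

Output[0,0]: The receptive field on the input at this output position is [6 3 2 / 5 8 2 / 0 1 8]. Elementwise product with the kernel and sum: 6·-1 + 3·2 + 5·3 + 8·2 + 2·-1 + 1·1.
Output[0,1]: The receptive field on the input at this output position is [2 9 6 / 2 2 5 / 8 8 1]. Elementwise product with the kernel and sum: 2·-1 + 9·2 + 2·3 + 2·2 + 5·-1 + 8·1.

30 29 10
7 33 45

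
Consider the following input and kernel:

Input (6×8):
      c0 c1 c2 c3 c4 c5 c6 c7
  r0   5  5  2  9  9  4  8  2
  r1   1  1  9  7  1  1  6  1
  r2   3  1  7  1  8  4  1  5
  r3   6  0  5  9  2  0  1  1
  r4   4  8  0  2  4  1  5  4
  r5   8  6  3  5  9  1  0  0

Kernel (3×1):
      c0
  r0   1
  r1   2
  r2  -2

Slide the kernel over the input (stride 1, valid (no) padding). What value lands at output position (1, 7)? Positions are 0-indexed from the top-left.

The receptive field on the input at this output position is [1 / 5 / 1]. Elementwise product with the kernel and sum: 1·1 + 5·2 + 1·-2.

9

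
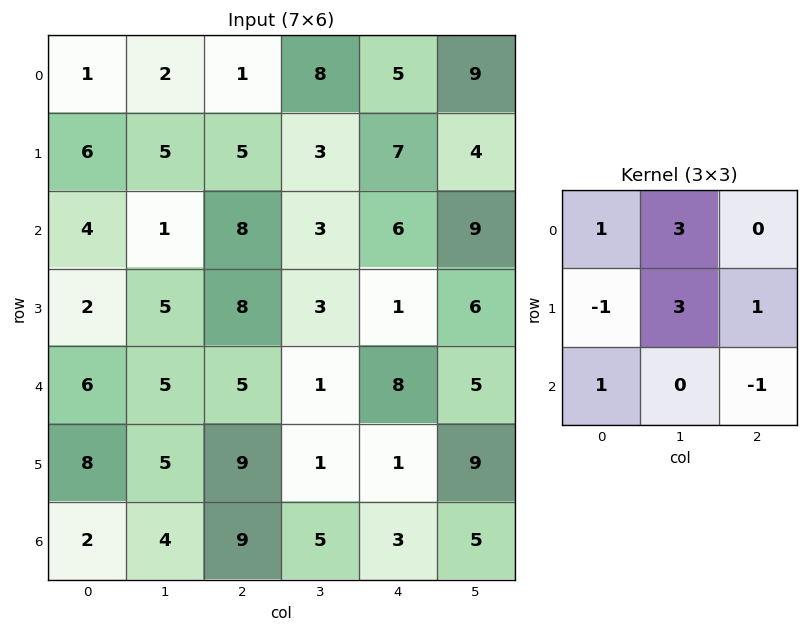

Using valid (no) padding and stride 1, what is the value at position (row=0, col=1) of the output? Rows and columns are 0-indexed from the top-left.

16

The receptive field on the input at this output position is [2 1 8 / 5 5 3 / 1 8 3]. Elementwise product with the kernel and sum: 2·1 + 1·3 + 5·-1 + 5·3 + 3·1 + 1·1 + 3·-1.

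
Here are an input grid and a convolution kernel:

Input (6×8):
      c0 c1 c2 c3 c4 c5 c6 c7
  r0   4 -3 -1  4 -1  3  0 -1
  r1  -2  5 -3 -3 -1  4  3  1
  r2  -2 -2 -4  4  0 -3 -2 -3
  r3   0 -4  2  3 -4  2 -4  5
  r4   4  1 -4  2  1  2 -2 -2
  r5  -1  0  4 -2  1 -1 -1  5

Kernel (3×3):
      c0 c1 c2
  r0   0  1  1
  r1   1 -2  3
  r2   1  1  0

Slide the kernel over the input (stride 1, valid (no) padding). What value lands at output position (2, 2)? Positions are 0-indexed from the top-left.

The receptive field on the input at this output position is [-4 4 0 / 2 3 -4 / -4 2 1]. Elementwise product with the kernel and sum: 4·1 + 0·1 + 2·1 + 3·-2 + -4·3 + -4·1 + 2·1.

-14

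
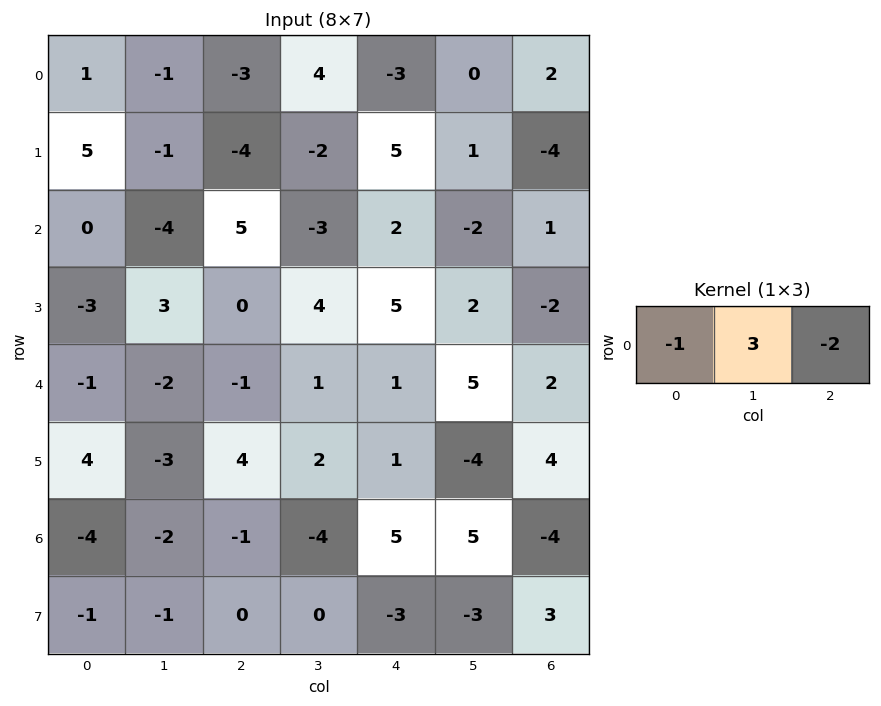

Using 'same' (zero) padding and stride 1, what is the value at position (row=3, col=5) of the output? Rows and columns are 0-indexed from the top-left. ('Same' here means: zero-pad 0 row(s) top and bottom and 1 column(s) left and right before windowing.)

The receptive field on the zero-padded input at this output position is [5 2 -2]. Elementwise product with the kernel and sum: 5·-1 + 2·3 + -2·-2.

5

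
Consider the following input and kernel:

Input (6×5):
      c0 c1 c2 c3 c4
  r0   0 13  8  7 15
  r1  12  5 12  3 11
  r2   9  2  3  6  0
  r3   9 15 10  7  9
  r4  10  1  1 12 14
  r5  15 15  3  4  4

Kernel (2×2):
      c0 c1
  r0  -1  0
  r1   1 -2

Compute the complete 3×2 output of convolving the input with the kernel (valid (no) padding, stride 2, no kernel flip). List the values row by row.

Output[0,0]: The receptive field on the input at this output position is [0 13 / 12 5]. Elementwise product with the kernel and sum: 0·-1 + 12·1 + 5·-2.

2 -2
-30 -7
-25 -6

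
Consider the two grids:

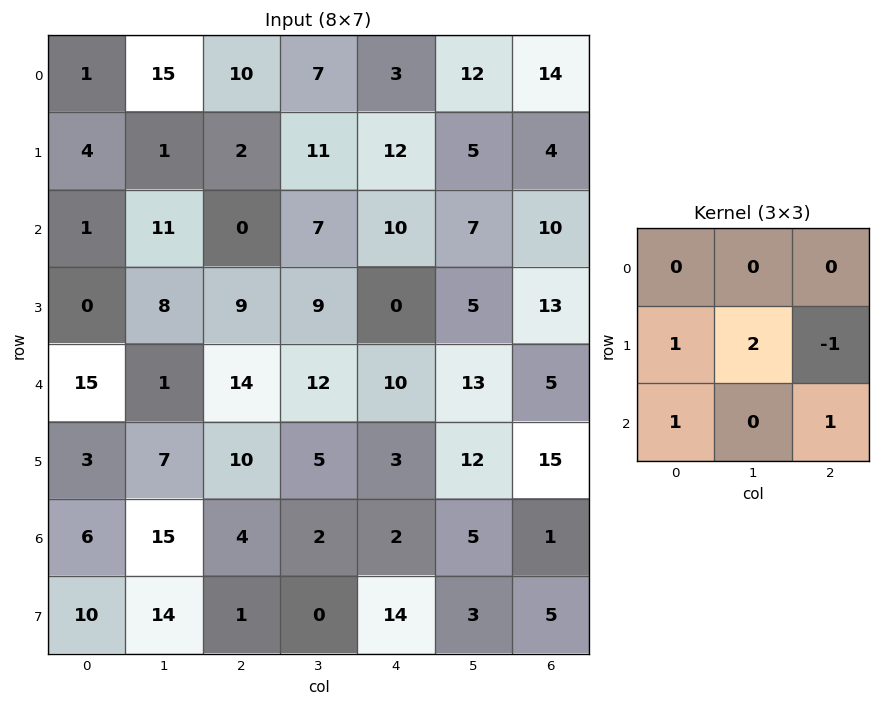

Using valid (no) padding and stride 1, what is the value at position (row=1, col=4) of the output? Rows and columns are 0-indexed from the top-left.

The receptive field on the input at this output position is [12 5 4 / 10 7 10 / 0 5 13]. Elementwise product with the kernel and sum: 10·1 + 7·2 + 10·-1 + 0·1 + 13·1.

27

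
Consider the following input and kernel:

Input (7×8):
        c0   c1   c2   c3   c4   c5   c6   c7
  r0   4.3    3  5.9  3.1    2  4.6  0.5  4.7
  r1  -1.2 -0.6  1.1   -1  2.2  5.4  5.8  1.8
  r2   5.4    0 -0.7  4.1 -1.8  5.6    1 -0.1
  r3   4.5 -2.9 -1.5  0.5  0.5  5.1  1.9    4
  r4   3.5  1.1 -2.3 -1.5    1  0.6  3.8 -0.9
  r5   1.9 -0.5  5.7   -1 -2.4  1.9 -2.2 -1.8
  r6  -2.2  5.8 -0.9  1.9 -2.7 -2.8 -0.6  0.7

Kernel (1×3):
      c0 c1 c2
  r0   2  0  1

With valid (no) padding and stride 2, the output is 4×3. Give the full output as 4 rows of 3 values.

Output[0,0]: The receptive field on the input at this output position is [4.3 3 5.9]. Elementwise product with the kernel and sum: 4.3·2 + 5.9·1.

14.5 13.8 4.5
10.1 -3.2 -2.6
4.7 -3.6 5.8
-5.3 -4.5 -6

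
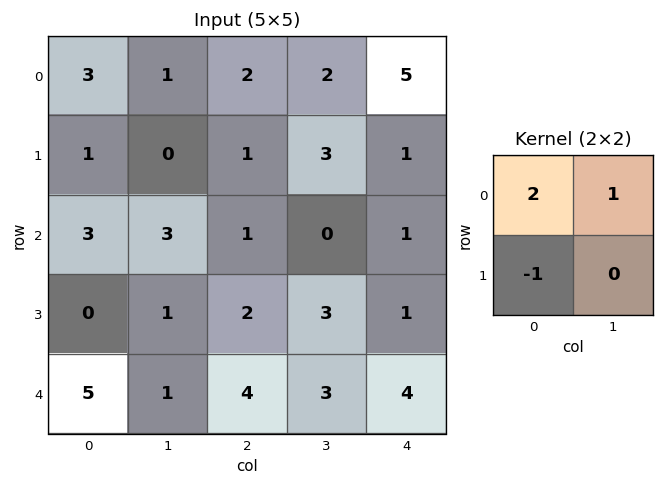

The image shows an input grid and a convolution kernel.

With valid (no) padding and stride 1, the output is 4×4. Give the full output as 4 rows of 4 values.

6 4 5 6
-1 -2 4 7
9 6 0 -2
-4 3 3 4

Output[0,0]: The receptive field on the input at this output position is [3 1 / 1 0]. Elementwise product with the kernel and sum: 3·2 + 1·1 + 1·-1.
Output[0,1]: The receptive field on the input at this output position is [1 2 / 0 1]. Elementwise product with the kernel and sum: 1·2 + 2·1 + 0·-1.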